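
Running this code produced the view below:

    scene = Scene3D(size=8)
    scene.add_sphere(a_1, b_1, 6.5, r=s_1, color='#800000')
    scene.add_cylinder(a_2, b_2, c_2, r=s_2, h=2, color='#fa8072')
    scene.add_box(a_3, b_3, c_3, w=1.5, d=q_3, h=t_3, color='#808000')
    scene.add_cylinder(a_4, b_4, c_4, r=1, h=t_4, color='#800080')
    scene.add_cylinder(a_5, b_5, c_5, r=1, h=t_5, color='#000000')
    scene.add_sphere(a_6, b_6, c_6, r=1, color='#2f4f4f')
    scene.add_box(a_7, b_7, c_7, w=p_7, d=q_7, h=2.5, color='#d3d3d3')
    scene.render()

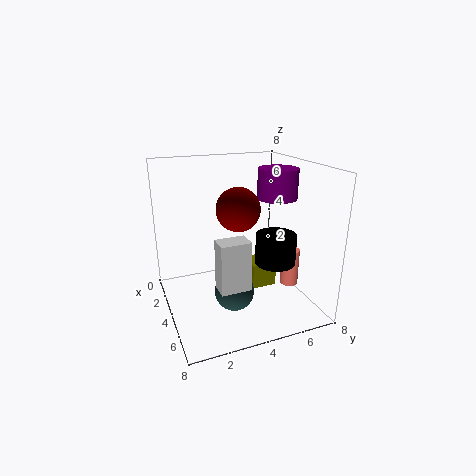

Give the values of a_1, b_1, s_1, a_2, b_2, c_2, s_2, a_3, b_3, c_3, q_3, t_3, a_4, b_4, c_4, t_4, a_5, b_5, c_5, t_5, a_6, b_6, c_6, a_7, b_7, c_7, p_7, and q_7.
a_1 = 6.5
b_1 = 3
s_1 = 1
a_2 = 5.5
b_2 = 6.5
c_2 = 1.5
s_2 = 0.5
a_3 = 2.5
b_3 = 5
c_3 = 0.5
q_3 = 1.5
t_3 = 1.5
a_4 = 5.5
b_4 = 5.5
c_4 = 6.5
t_4 = 1.5
a_5 = 6.5
b_5 = 5
c_5 = 3.5
t_5 = 1.5
a_6 = 6
b_6 = 3
c_6 = 2
a_7 = 6
b_7 = 2
c_7 = 2.5
p_7 = 1
q_7 = 1.5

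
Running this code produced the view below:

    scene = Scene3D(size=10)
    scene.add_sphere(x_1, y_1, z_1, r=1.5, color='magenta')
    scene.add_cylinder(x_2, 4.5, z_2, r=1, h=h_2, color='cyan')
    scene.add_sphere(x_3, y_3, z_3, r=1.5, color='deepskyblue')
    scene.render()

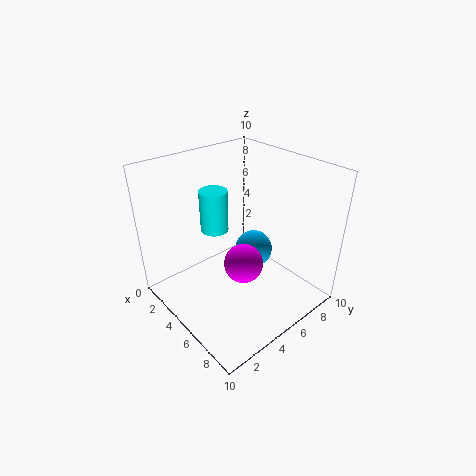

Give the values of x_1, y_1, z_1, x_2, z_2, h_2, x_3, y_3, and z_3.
x_1 = 4.5
y_1 = 6
z_1 = 2
x_2 = 3
z_2 = 5
h_2 = 3
x_3 = 3.5
y_3 = 8
z_3 = 2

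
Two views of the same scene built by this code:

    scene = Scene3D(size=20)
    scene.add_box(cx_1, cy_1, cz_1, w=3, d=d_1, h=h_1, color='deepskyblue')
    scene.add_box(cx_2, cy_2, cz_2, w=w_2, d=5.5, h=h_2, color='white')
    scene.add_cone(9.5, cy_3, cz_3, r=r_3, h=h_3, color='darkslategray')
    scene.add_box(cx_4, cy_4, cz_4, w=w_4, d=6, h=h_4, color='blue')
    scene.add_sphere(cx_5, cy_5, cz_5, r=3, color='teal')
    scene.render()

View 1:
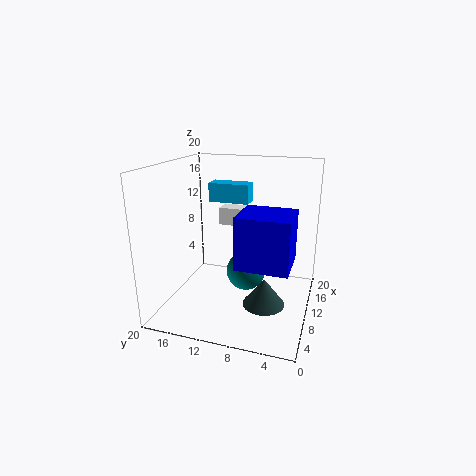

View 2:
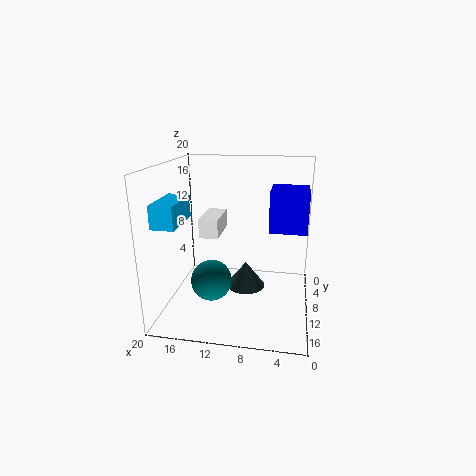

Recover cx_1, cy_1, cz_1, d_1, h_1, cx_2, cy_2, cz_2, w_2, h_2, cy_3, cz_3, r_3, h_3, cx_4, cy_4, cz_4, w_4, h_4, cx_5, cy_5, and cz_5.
cx_1 = 16.5, cy_1 = 10.5, cz_1 = 13, d_1 = 6.5, h_1 = 3, cx_2 = 12, cy_2 = 8, cz_2 = 11, w_2 = 2.5, h_2 = 2.5, cy_3 = 6, cz_3 = 0.5, r_3 = 3, h_3 = 4, cx_4 = 0.5, cy_4 = 1.5, cz_4 = 10, w_4 = 5.5, h_4 = 6, cx_5 = 14, cy_5 = 10, cz_5 = 3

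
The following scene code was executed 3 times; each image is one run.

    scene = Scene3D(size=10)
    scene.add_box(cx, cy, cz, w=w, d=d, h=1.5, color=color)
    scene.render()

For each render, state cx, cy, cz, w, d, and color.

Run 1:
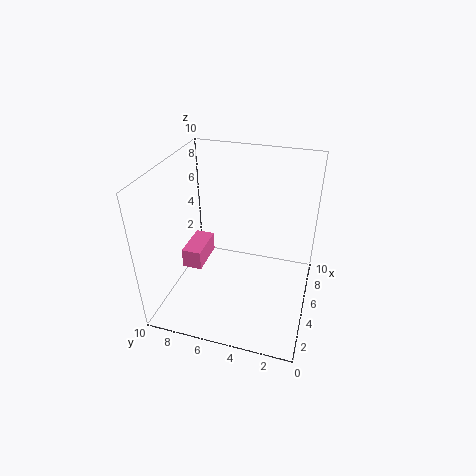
cx = 5; cy = 8; cz = 1.5; w = 3; d = 1.5; color = 'hotpink'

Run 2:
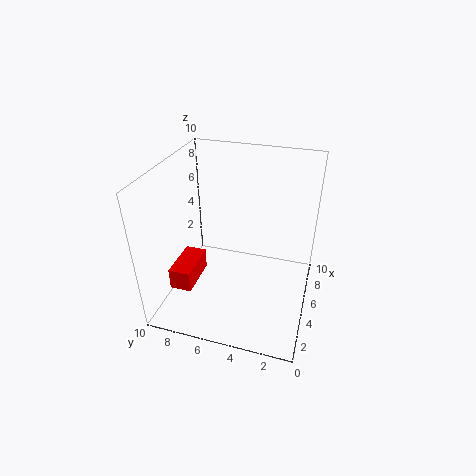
cx = 2; cy = 7.5; cz = 2; w = 3; d = 1.5; color = 'red'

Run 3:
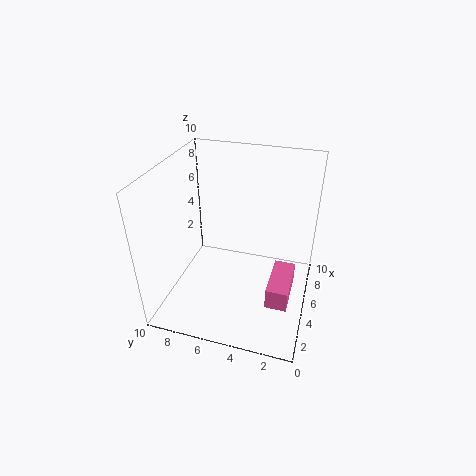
cx = 3; cy = 1; cz = 1; w = 3.5; d = 1.5; color = 'hotpink'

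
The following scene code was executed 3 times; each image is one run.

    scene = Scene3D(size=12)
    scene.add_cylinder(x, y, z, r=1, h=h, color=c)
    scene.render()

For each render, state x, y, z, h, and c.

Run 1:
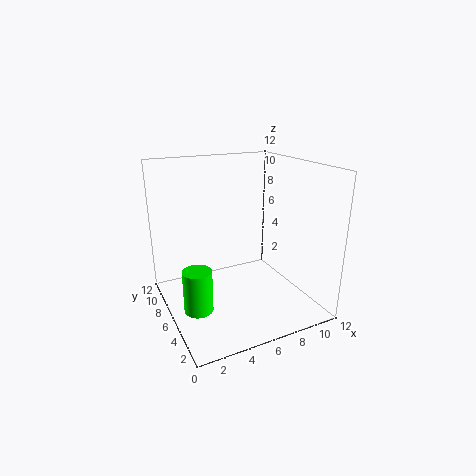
x = 1
y = 2
z = 3
h = 3
c = 'lime'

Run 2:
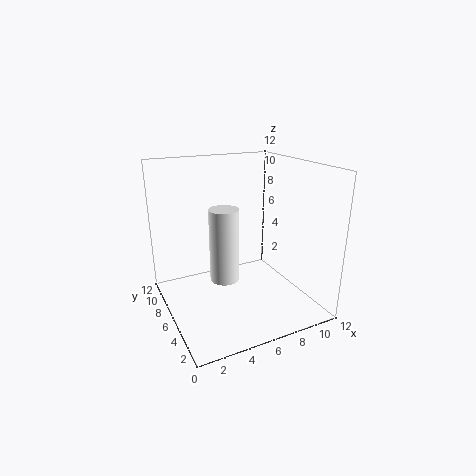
x = 3
y = 2
z = 5
h = 5
c = 'white'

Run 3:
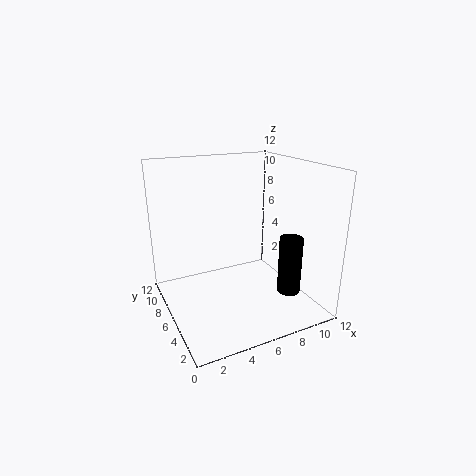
x = 10
y = 4
z = 1
h = 5
c = 'black'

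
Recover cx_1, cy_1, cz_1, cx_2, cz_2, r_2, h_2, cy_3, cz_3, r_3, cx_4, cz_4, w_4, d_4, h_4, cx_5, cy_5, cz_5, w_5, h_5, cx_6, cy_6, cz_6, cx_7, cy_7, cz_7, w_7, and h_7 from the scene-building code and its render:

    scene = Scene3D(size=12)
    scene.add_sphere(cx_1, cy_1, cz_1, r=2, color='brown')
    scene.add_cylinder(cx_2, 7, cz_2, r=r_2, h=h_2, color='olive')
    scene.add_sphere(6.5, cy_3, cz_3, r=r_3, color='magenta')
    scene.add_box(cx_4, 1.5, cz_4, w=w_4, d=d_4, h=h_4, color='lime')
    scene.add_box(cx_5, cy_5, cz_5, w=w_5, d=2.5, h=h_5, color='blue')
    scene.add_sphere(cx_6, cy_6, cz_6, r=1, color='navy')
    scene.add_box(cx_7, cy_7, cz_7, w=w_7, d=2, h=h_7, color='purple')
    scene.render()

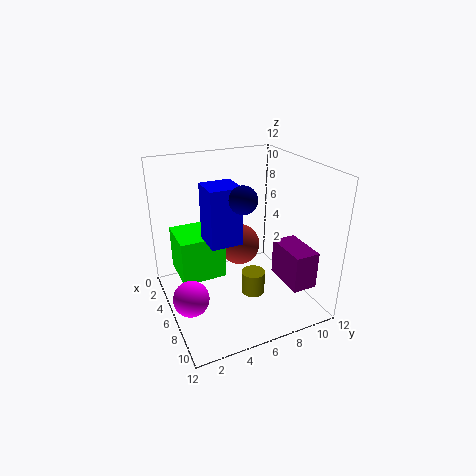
cx_1 = 2, cy_1 = 8, cz_1 = 3, cx_2 = 7, cz_2 = 1, r_2 = 1, h_2 = 2, cy_3 = 1.5, cz_3 = 1.5, r_3 = 1.5, cx_4 = 0.5, cz_4 = 1.5, w_4 = 4, d_4 = 4, h_4 = 4, cx_5 = 5.5, cy_5 = 3, cz_5 = 6.5, w_5 = 2.5, h_5 = 4.5, cx_6 = 9, cy_6 = 5, cz_6 = 10.5, cx_7 = 7.5, cy_7 = 8.5, cz_7 = 3, w_7 = 3.5, h_7 = 3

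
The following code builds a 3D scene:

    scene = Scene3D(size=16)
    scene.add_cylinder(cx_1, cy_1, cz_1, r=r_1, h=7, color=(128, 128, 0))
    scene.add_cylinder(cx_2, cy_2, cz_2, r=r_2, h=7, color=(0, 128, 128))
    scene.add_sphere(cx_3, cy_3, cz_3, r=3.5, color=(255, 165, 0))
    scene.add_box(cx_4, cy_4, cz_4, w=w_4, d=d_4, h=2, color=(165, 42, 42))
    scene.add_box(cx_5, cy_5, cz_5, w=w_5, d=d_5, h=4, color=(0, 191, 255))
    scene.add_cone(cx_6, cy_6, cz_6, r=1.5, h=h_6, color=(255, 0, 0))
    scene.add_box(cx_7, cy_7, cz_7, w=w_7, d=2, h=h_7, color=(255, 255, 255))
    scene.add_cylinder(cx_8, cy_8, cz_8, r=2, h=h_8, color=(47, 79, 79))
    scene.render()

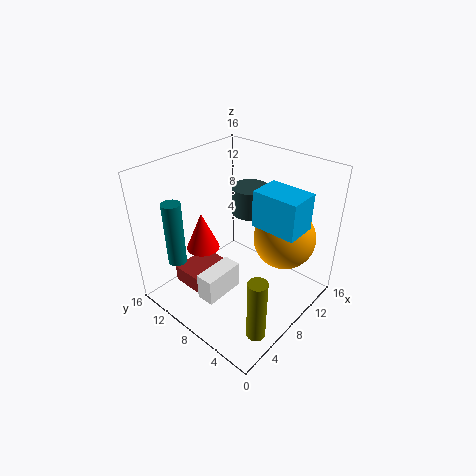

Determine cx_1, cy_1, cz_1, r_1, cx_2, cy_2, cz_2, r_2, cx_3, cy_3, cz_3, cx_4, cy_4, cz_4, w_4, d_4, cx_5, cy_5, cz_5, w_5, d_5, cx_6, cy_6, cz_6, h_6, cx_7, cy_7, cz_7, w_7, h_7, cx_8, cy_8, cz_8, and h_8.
cx_1 = 4
cy_1 = 2
cz_1 = 0.5
r_1 = 1
cx_2 = 2.5
cy_2 = 12
cz_2 = 6
r_2 = 1
cx_3 = 12
cy_3 = 4.5
cz_3 = 7.5
cx_4 = 3.5
cy_4 = 8.5
cz_4 = 1.5
w_4 = 5
d_4 = 5.5
cx_5 = 8.5
cy_5 = 1.5
cz_5 = 10
w_5 = 3.5
d_5 = 5
cx_6 = 2
cy_6 = 7
cz_6 = 10.5
h_6 = 3.5
cx_7 = 2.5
cy_7 = 7
cz_7 = 2.5
w_7 = 4.5
h_7 = 3
cx_8 = 10
cy_8 = 8
cz_8 = 10.5
h_8 = 3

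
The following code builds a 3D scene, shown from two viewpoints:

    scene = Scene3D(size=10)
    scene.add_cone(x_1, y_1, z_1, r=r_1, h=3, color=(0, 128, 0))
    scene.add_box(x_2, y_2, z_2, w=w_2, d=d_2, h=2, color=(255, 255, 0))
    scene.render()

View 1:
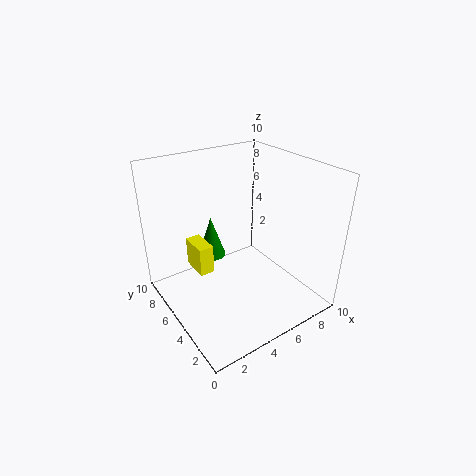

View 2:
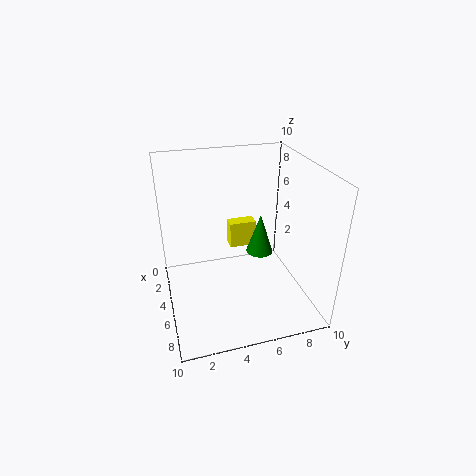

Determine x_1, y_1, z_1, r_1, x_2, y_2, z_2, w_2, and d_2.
x_1 = 4, y_1 = 7, z_1 = 3, r_1 = 1, x_2 = 2, y_2 = 5, z_2 = 3, w_2 = 1, d_2 = 2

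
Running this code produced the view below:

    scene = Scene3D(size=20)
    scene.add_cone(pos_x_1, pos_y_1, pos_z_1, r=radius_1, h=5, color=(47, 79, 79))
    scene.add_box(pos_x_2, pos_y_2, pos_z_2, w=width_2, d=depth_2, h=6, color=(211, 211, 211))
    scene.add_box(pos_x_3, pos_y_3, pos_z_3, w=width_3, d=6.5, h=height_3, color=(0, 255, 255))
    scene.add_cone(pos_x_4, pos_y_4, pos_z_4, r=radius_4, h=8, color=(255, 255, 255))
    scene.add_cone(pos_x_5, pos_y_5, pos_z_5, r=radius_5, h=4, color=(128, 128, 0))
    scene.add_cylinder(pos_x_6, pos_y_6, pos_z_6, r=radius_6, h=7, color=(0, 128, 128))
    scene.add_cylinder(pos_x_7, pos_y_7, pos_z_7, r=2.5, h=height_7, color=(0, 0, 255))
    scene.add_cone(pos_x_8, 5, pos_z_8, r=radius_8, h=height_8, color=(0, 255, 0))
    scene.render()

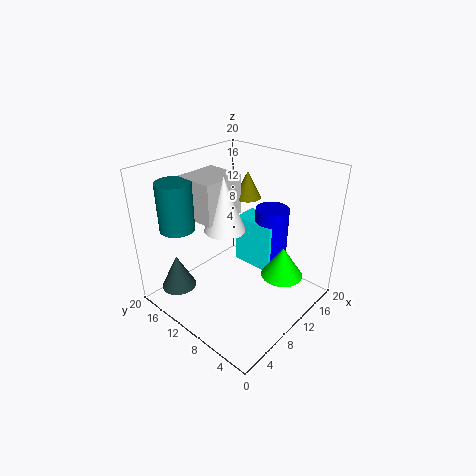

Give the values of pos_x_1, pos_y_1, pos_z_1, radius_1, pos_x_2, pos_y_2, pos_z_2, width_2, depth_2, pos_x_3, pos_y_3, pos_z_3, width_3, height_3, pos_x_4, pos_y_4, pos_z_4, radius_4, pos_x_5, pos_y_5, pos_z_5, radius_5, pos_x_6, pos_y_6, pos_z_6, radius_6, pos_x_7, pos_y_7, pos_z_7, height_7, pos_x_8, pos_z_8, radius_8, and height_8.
pos_x_1 = 4
pos_y_1 = 16.5
pos_z_1 = 2
radius_1 = 2.5
pos_x_2 = 7.5
pos_y_2 = 13
pos_z_2 = 11.5
width_2 = 6.5
depth_2 = 6
pos_x_3 = 14
pos_y_3 = 7.5
pos_z_3 = 3
width_3 = 4
height_3 = 7.5
pos_x_4 = 10.5
pos_y_4 = 13
pos_z_4 = 10
radius_4 = 3
pos_x_5 = 15.5
pos_y_5 = 13
pos_z_5 = 13.5
radius_5 = 2
pos_x_6 = 5.5
pos_y_6 = 17.5
pos_z_6 = 10.5
radius_6 = 2.5
pos_x_7 = 16.5
pos_y_7 = 9
pos_z_7 = 3
height_7 = 9.5
pos_x_8 = 14
pos_z_8 = 4
radius_8 = 3
height_8 = 4.5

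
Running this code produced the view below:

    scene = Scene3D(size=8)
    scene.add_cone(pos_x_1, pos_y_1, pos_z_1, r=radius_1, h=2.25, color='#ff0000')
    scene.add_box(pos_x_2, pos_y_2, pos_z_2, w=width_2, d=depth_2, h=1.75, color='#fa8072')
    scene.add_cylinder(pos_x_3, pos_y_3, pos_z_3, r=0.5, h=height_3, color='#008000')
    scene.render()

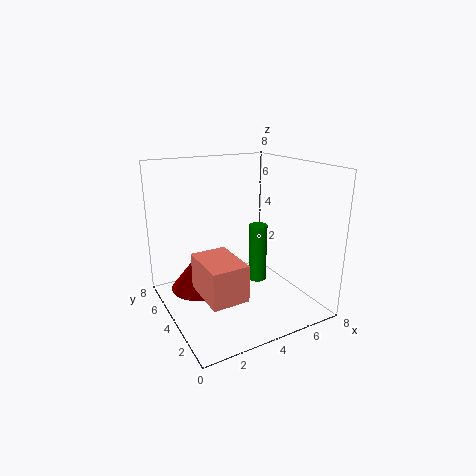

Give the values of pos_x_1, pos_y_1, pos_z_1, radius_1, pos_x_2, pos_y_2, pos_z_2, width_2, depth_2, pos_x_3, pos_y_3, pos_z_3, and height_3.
pos_x_1 = 2.5
pos_y_1 = 6.25
pos_z_1 = 0.25
radius_1 = 1.75
pos_x_2 = 0.75
pos_y_2 = 0.25
pos_z_2 = 2.5
width_2 = 1.75
depth_2 = 2.5
pos_x_3 = 5
pos_y_3 = 3.5
pos_z_3 = 1.5
height_3 = 3.25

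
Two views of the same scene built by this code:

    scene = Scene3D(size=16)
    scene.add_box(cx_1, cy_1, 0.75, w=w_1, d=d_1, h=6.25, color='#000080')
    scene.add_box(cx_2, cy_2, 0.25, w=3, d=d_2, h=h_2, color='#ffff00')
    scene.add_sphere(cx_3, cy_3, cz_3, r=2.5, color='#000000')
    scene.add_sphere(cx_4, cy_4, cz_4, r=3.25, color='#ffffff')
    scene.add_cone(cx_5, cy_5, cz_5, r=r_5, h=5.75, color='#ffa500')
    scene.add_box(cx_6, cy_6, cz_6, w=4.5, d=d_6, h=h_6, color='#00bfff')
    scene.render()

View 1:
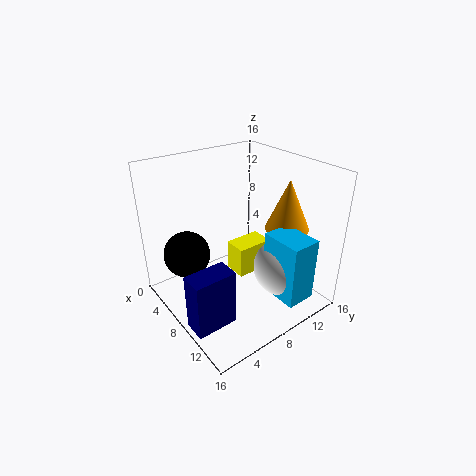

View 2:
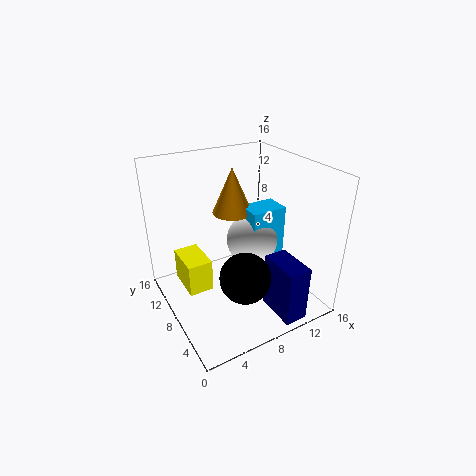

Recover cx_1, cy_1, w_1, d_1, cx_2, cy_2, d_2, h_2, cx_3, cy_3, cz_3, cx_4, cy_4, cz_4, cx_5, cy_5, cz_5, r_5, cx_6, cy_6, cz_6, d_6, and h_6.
cx_1 = 9.5; cy_1 = 0.25; w_1 = 2.5; d_1 = 4.5; cx_2 = 2.75; cy_2 = 10.25; d_2 = 4.75; h_2 = 4; cx_3 = 5.75; cy_3 = 2.75; cz_3 = 6.75; cx_4 = 12; cy_4 = 11.25; cz_4 = 5; cx_5 = 10.25; cy_5 = 13.25; cz_5 = 8.5; r_5 = 2.5; cx_6 = 11; cy_6 = 9.25; cz_6 = 2.5; d_6 = 3.25; h_6 = 7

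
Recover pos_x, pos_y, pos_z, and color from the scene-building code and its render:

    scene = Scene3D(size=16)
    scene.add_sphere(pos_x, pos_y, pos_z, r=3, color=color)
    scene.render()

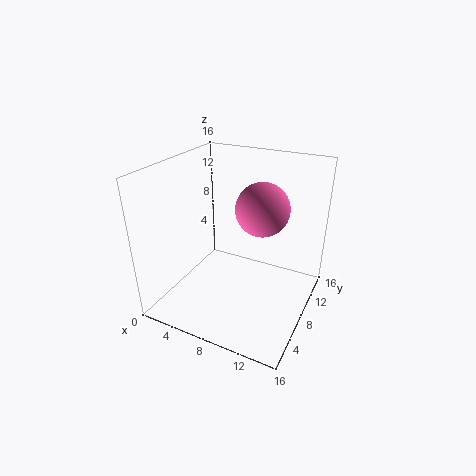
pos_x = 10, pos_y = 10, pos_z = 11, color = 'hotpink'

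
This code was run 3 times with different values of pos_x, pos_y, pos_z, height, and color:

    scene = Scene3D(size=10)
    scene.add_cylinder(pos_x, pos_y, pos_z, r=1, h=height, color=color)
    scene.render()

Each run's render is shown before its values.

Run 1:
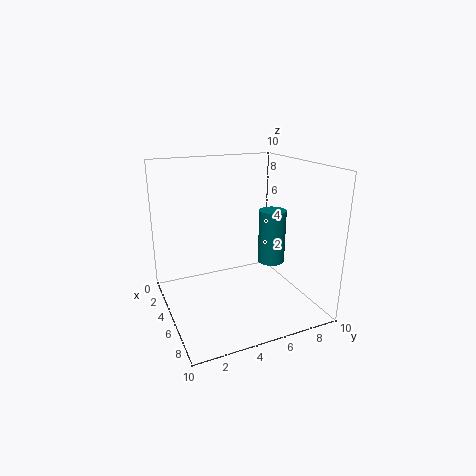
pos_x = 4.5; pos_y = 8; pos_z = 2.5; height = 4; color = 'teal'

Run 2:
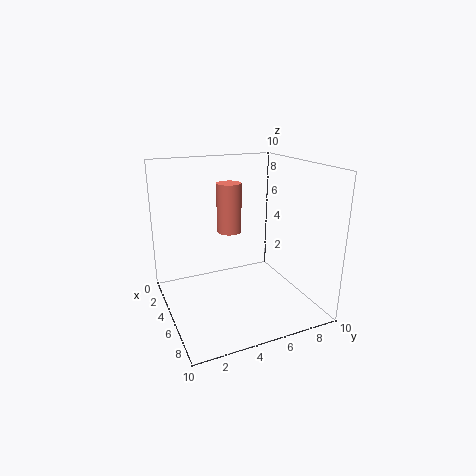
pos_x = 1; pos_y = 6; pos_z = 4; height = 4; color = 'salmon'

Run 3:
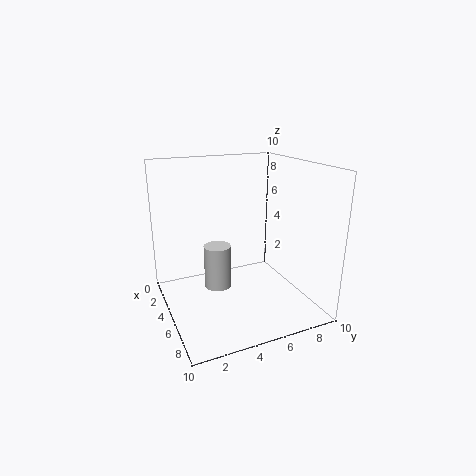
pos_x = 3.5; pos_y = 4; pos_z = 0.75; height = 3.25; color = 'lightgray'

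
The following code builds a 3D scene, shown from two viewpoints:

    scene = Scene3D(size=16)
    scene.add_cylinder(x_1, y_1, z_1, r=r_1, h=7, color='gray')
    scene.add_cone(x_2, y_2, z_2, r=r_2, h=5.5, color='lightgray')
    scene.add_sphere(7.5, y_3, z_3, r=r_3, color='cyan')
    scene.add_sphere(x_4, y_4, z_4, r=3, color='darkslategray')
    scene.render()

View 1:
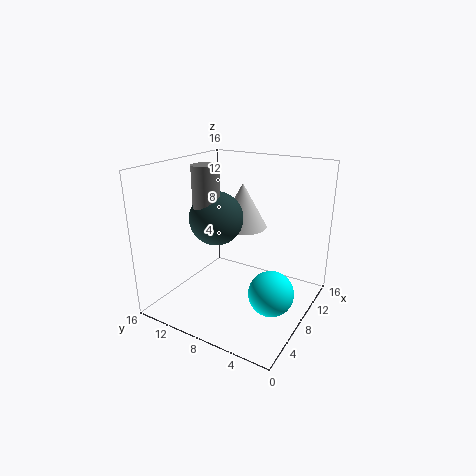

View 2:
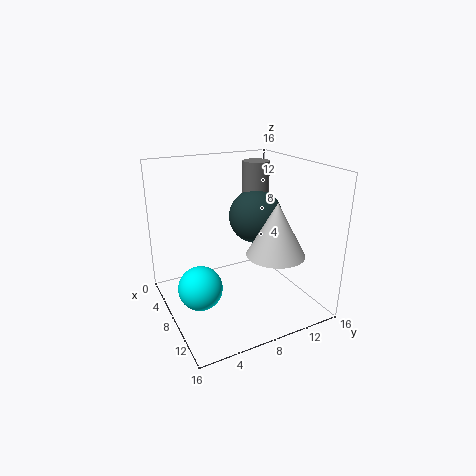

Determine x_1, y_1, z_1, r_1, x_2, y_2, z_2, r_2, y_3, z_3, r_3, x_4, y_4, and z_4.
x_1 = 6.5
y_1 = 11
z_1 = 9
r_1 = 1.5
x_2 = 12.5
y_2 = 10
z_2 = 7.5
r_2 = 3
y_3 = 3.5
z_3 = 2.5
r_3 = 2.5
x_4 = 7.5
y_4 = 10.5
z_4 = 10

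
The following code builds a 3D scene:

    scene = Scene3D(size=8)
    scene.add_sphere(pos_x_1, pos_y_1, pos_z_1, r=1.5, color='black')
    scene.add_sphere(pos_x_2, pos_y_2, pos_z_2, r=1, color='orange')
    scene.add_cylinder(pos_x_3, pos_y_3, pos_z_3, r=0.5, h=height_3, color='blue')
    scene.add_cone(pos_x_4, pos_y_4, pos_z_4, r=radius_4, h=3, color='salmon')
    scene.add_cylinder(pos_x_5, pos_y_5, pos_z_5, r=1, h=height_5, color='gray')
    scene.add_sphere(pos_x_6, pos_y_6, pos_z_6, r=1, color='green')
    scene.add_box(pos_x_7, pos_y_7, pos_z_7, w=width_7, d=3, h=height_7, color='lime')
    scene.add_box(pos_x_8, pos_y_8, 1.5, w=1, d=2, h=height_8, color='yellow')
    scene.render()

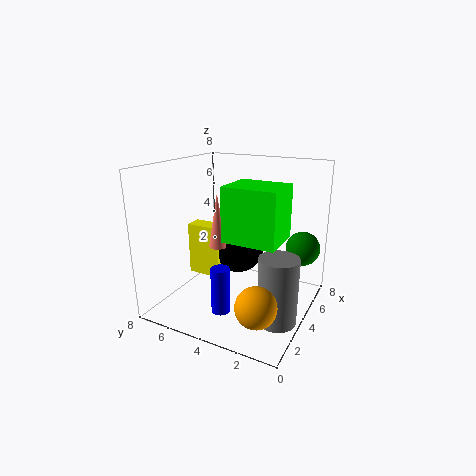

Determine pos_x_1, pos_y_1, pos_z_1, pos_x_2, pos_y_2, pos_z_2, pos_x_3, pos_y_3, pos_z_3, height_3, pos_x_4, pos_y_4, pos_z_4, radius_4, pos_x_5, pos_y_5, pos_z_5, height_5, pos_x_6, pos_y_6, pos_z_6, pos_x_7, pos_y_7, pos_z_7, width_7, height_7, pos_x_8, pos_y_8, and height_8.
pos_x_1 = 5
pos_y_1 = 4.5
pos_z_1 = 3
pos_x_2 = 1
pos_y_2 = 1.5
pos_z_2 = 2
pos_x_3 = 2
pos_y_3 = 4
pos_z_3 = 0.5
height_3 = 2.5
pos_x_4 = 3.5
pos_y_4 = 5
pos_z_4 = 3.5
radius_4 = 0.5
pos_x_5 = 2.5
pos_y_5 = 1
pos_z_5 = 0.5
height_5 = 3.5
pos_x_6 = 6.5
pos_y_6 = 1
pos_z_6 = 3
pos_x_7 = 3
pos_y_7 = 1.5
pos_z_7 = 4
width_7 = 2.5
height_7 = 3
pos_x_8 = 3.5
pos_y_8 = 5
height_8 = 3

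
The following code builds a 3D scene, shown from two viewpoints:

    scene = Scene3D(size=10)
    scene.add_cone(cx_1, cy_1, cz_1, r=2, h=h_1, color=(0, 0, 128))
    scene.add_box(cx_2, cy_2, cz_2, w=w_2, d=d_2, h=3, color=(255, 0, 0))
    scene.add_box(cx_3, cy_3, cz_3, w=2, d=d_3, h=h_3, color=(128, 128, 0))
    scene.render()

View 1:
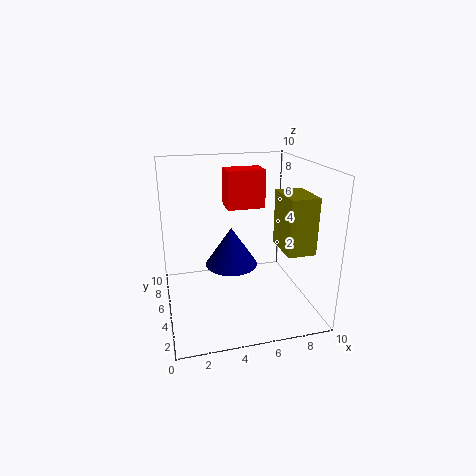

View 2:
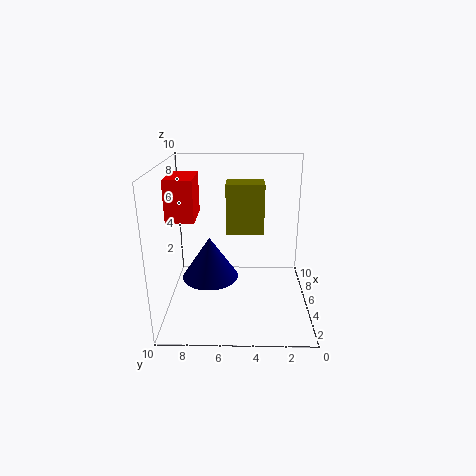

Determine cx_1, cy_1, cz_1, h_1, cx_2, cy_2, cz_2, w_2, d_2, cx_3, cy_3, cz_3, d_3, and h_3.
cx_1 = 5
cy_1 = 7
cz_1 = 2
h_1 = 3
cx_2 = 5
cy_2 = 8
cz_2 = 6
w_2 = 3
d_2 = 2
cx_3 = 8
cy_3 = 3
cz_3 = 4
d_3 = 3
h_3 = 4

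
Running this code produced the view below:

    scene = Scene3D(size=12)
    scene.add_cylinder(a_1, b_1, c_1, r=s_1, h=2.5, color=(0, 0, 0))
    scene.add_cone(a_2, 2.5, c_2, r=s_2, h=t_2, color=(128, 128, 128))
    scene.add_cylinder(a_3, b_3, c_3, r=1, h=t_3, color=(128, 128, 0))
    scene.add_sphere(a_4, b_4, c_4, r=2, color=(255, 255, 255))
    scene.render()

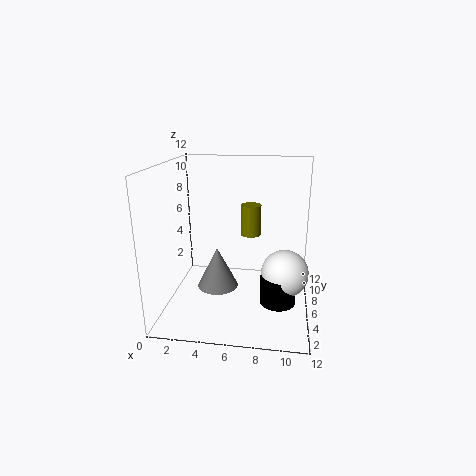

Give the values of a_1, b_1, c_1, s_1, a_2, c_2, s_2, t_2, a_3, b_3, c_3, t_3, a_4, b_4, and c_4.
a_1 = 9.5, b_1 = 5.5, c_1 = 0.5, s_1 = 1.5, a_2 = 5, c_2 = 3.5, s_2 = 1.5, t_2 = 3, a_3 = 6.5, b_3 = 11, c_3 = 4.5, t_3 = 3, a_4 = 10, b_4 = 6, c_4 = 3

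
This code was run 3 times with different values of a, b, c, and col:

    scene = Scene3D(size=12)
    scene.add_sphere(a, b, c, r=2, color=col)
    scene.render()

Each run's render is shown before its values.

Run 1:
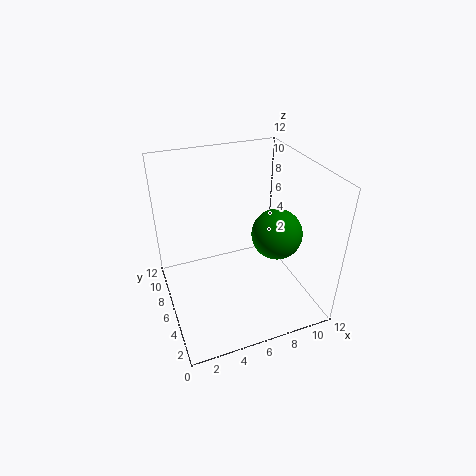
a = 8.5
b = 4
c = 7
col = 'green'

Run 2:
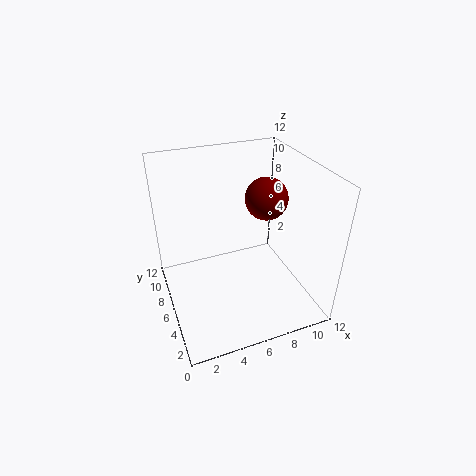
a = 10
b = 9
c = 7.5
col = 'maroon'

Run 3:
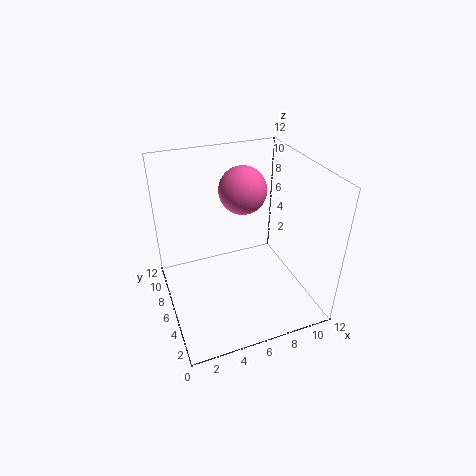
a = 7
b = 7.5
c = 9.5
col = 'hotpink'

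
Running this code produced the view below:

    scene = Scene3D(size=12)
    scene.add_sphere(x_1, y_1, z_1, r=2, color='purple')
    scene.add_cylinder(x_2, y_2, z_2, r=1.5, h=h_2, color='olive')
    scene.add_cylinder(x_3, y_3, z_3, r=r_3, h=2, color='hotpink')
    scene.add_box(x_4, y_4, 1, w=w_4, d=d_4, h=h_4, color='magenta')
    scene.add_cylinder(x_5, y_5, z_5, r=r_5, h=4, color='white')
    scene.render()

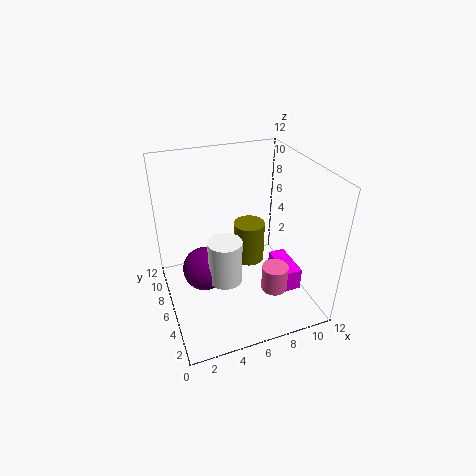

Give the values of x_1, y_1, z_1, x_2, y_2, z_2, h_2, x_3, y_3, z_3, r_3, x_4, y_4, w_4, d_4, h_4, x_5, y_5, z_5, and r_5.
x_1 = 3.5; y_1 = 8; z_1 = 2; x_2 = 8.5; y_2 = 9.5; z_2 = 1; h_2 = 4; x_3 = 7.5; y_3 = 2; z_3 = 3.5; r_3 = 1; x_4 = 9.5; y_4 = 3.5; w_4 = 1.5; d_4 = 3.5; h_4 = 2; x_5 = 5; y_5 = 6.5; z_5 = 1.5; r_5 = 1.5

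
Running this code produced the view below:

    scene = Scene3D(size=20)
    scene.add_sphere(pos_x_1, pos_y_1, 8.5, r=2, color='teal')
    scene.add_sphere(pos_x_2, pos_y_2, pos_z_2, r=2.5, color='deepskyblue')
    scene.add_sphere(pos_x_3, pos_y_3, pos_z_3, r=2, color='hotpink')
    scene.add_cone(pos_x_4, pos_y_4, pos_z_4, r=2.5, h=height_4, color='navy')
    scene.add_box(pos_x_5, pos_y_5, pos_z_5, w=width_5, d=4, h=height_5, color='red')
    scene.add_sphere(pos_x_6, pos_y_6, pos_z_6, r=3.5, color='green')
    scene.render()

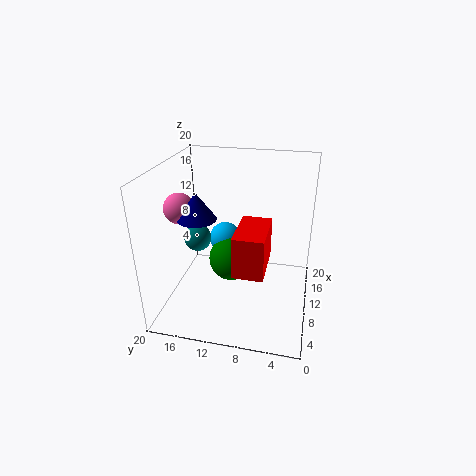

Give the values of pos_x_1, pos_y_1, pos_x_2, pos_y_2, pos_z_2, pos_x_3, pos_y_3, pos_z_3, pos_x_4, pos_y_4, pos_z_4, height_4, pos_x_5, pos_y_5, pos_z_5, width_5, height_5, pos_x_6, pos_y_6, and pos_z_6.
pos_x_1 = 11.5, pos_y_1 = 16.5, pos_x_2 = 16, pos_y_2 = 13.5, pos_z_2 = 6.5, pos_x_3 = 7, pos_y_3 = 17, pos_z_3 = 15, pos_x_4 = 6.5, pos_y_4 = 14.5, pos_z_4 = 14, height_4 = 3.5, pos_x_5 = 4, pos_y_5 = 5.5, pos_z_5 = 7.5, width_5 = 7, height_5 = 5.5, pos_x_6 = 14, pos_y_6 = 12, pos_z_6 = 4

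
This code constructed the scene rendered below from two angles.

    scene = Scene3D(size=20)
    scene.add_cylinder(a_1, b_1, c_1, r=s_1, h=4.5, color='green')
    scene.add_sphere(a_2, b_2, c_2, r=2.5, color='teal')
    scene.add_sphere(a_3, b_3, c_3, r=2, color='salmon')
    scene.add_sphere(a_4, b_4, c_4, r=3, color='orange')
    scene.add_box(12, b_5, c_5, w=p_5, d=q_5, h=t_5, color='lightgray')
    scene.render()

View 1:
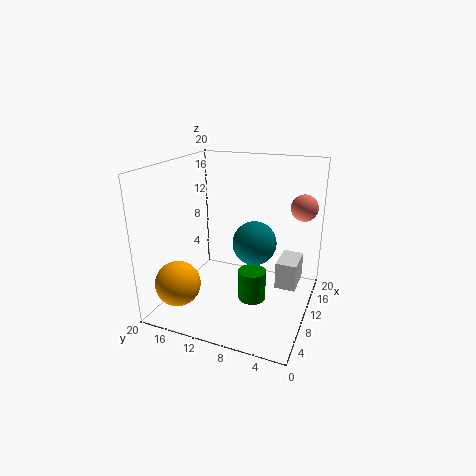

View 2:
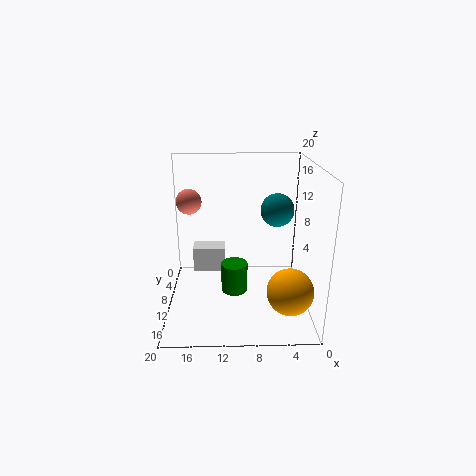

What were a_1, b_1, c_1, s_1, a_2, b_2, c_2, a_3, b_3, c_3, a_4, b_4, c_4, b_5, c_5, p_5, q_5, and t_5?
a_1 = 10.5
b_1 = 8
c_1 = 0.5
s_1 = 2
a_2 = 4
b_2 = 5.5
c_2 = 12.5
a_3 = 17.5
b_3 = 2.5
c_3 = 13
a_4 = 3.5
b_4 = 16
c_4 = 5
b_5 = 2
c_5 = 2
p_5 = 5
q_5 = 3
t_5 = 4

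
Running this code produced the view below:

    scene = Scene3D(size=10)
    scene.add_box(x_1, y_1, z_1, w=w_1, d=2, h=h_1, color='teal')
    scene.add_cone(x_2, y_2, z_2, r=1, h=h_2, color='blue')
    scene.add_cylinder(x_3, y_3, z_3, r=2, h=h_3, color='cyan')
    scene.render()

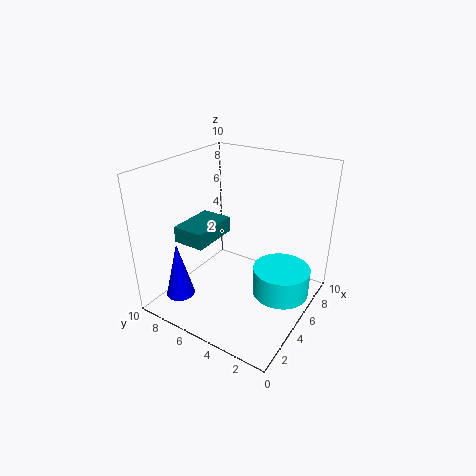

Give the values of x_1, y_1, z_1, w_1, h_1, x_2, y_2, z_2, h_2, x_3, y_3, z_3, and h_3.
x_1 = 1
y_1 = 5
z_1 = 6
w_1 = 3
h_1 = 1
x_2 = 2
y_2 = 8
z_2 = 1
h_2 = 4
x_3 = 6
y_3 = 2
z_3 = 1
h_3 = 2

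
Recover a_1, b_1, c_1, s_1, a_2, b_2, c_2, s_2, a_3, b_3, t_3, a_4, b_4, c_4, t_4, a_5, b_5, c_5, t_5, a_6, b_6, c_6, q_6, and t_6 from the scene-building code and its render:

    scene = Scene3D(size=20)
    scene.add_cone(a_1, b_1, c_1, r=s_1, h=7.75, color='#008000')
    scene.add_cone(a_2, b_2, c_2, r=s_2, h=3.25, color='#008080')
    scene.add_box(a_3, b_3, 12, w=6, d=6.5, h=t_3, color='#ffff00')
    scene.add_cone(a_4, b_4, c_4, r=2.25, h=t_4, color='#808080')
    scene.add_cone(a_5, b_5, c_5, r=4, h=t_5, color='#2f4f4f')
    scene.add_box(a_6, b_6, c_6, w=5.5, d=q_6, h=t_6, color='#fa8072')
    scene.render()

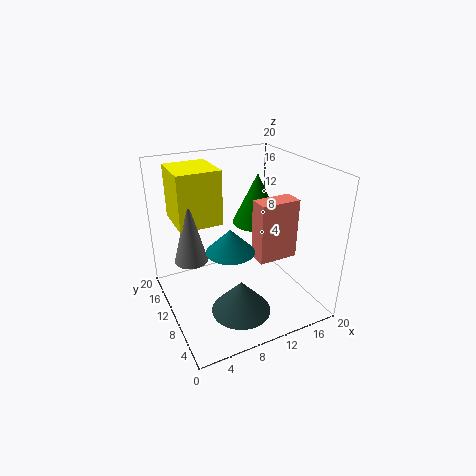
a_1 = 15.5
b_1 = 14.5
c_1 = 9.5
s_1 = 3.75
a_2 = 8
b_2 = 8.25
c_2 = 9.25
s_2 = 3.25
a_3 = 2.25
b_3 = 11
t_3 = 7.5
a_4 = 3.5
b_4 = 11.25
c_4 = 7.5
t_4 = 8.75
a_5 = 8.25
b_5 = 5.5
c_5 = 1.5
t_5 = 4.5
a_6 = 11.5
b_6 = 6
c_6 = 7.5
q_6 = 2.75
t_6 = 8.25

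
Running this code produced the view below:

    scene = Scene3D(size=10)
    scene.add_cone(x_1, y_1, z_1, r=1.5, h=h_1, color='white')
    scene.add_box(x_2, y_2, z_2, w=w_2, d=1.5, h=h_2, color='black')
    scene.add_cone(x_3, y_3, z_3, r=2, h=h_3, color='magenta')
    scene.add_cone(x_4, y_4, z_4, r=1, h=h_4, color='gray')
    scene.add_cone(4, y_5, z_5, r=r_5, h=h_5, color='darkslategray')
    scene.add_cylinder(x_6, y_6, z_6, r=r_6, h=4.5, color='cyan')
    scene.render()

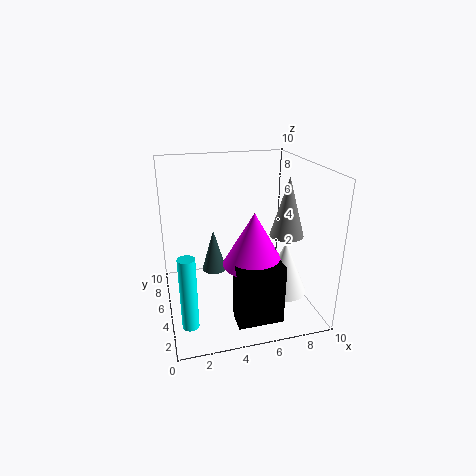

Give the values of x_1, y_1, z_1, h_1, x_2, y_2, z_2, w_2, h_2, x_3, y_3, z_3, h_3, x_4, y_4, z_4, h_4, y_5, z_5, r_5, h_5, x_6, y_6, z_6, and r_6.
x_1 = 7.5, y_1 = 2.5, z_1 = 2, h_1 = 3.5, x_2 = 4, y_2 = 1, z_2 = 0.5, w_2 = 3, h_2 = 4, x_3 = 5.5, y_3 = 3, z_3 = 4, h_3 = 3.5, x_4 = 7, y_4 = 1.5, z_4 = 6.5, h_4 = 3.5, y_5 = 9, z_5 = 0.5, r_5 = 1, h_5 = 3.5, x_6 = 1, y_6 = 1, z_6 = 1.5, r_6 = 0.5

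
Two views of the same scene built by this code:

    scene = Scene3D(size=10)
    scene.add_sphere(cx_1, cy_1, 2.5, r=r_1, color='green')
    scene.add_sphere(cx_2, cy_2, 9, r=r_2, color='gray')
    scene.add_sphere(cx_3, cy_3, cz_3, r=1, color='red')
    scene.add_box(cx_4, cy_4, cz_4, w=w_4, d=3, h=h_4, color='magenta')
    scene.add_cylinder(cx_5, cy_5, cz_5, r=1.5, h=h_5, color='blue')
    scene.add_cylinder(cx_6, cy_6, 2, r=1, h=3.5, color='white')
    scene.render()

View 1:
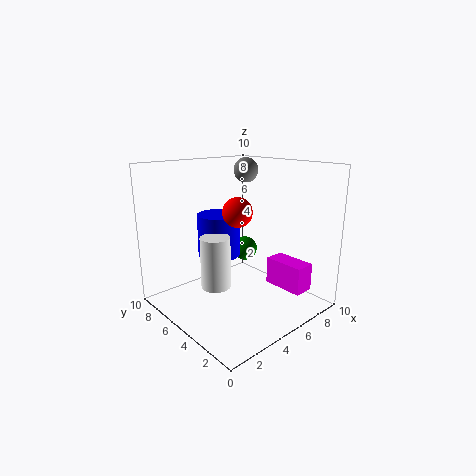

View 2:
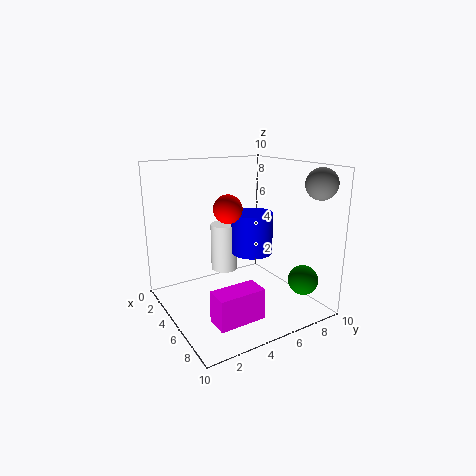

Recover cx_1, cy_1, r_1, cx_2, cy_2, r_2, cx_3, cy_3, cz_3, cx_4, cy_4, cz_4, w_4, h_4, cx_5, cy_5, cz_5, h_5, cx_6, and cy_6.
cx_1 = 8.5; cy_1 = 8; r_1 = 1; cx_2 = 9; cy_2 = 8.5; r_2 = 1; cx_3 = 4.5; cy_3 = 4.5; cz_3 = 7; cx_4 = 7.5; cy_4 = 1.5; cz_4 = 1; w_4 = 1.5; h_4 = 2; cx_5 = 4.5; cy_5 = 6.5; cz_5 = 3.5; h_5 = 3; cx_6 = 3; cy_6 = 5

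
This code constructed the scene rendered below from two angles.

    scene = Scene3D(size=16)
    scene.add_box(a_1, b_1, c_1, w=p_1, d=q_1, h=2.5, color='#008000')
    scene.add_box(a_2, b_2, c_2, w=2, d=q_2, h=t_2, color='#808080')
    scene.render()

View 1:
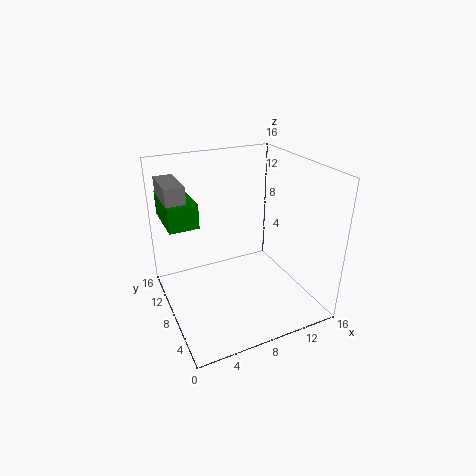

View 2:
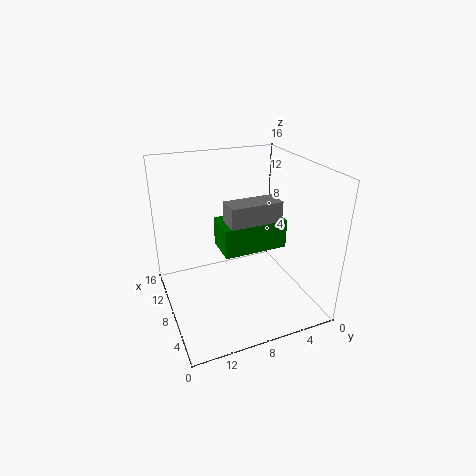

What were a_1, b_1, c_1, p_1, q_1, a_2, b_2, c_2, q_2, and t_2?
a_1 = 0.25; b_1 = 6.75; c_1 = 10.75; p_1 = 3; q_1 = 5.5; a_2 = 0.25; b_2 = 7.25; c_2 = 11.75; q_2 = 4.5; t_2 = 3.25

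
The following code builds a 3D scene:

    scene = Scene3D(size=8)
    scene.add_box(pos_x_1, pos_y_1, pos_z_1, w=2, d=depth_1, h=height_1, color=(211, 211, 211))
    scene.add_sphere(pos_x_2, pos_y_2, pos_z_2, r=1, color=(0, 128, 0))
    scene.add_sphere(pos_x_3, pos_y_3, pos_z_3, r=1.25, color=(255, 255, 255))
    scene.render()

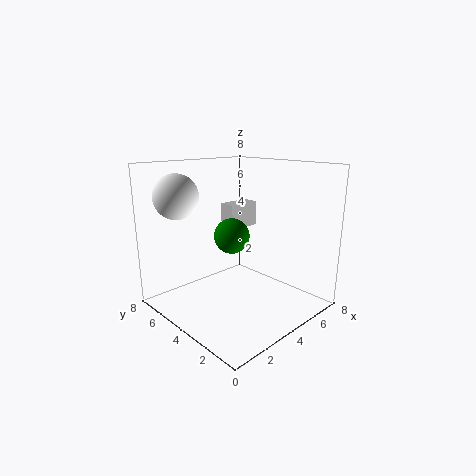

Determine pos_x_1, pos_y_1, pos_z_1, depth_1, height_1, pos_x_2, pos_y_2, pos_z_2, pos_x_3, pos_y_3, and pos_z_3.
pos_x_1 = 4.75, pos_y_1 = 5.25, pos_z_1 = 4, depth_1 = 1, height_1 = 1.5, pos_x_2 = 4, pos_y_2 = 4.5, pos_z_2 = 4, pos_x_3 = 1.75, pos_y_3 = 6.5, pos_z_3 = 6.25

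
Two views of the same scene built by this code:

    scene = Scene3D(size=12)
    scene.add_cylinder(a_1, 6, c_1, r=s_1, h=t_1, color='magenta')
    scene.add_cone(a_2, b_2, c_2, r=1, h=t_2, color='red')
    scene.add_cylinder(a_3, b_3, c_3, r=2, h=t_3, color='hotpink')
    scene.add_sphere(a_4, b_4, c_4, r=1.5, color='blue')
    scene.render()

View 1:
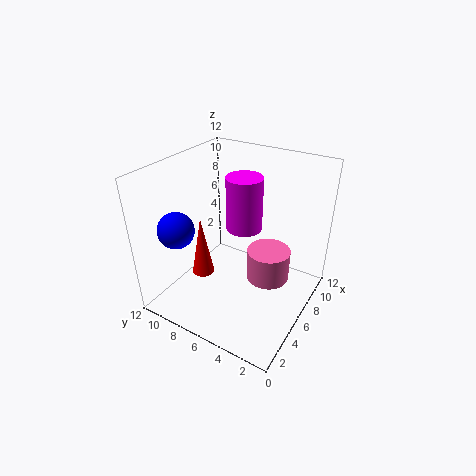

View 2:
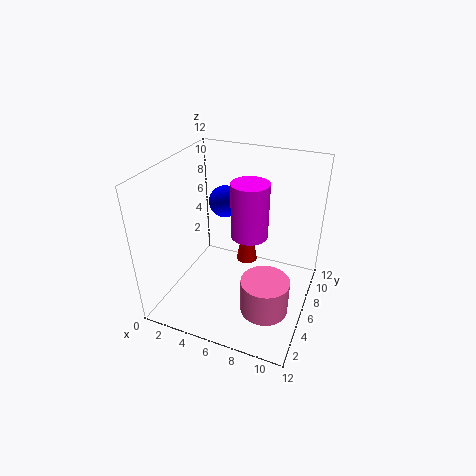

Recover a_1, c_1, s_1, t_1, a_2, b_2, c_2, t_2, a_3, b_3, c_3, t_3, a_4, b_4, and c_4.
a_1 = 7, c_1 = 6.5, s_1 = 1.5, t_1 = 4.5, a_2 = 5.5, b_2 = 9.5, c_2 = 1.5, t_2 = 5.5, a_3 = 9, b_3 = 4.5, c_3 = 0.5, t_3 = 3, a_4 = 3, b_4 = 10, c_4 = 7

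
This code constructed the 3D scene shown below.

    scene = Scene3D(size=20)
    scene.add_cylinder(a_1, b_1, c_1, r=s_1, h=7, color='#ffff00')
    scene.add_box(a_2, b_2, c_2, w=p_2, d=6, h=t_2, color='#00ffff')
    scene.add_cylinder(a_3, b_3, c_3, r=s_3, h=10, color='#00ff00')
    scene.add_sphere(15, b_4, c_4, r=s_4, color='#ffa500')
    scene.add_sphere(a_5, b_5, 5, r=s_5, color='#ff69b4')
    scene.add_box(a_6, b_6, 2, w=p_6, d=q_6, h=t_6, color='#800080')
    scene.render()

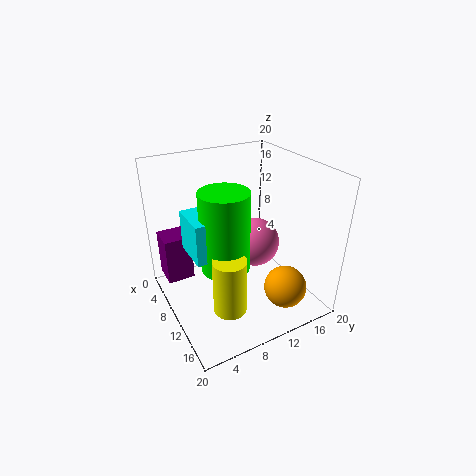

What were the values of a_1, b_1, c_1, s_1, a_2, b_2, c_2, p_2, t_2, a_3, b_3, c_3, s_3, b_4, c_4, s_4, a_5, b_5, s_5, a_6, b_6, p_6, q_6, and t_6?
a_1 = 17, b_1 = 5, c_1 = 5, s_1 = 2, a_2 = 10, b_2 = 2, c_2 = 11, p_2 = 5, t_2 = 5, a_3 = 14, b_3 = 6, c_3 = 9, s_3 = 3, b_4 = 15, c_4 = 3, s_4 = 3, a_5 = 5, b_5 = 16, s_5 = 4, a_6 = 1, b_6 = 1, p_6 = 4, q_6 = 4, t_6 = 7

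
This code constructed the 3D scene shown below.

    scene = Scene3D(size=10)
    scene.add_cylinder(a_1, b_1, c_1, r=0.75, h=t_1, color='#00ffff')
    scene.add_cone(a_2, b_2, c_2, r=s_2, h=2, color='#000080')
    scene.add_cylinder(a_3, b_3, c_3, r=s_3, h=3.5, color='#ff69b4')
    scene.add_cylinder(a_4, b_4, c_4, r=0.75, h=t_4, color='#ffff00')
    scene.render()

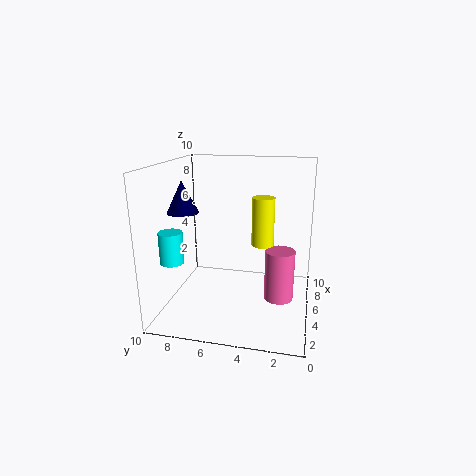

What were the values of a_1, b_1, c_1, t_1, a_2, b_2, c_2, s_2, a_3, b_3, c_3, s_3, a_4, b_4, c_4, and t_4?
a_1 = 1.75
b_1 = 8.5
c_1 = 4.25
t_1 = 2
a_2 = 2.75
b_2 = 8
c_2 = 7.25
s_2 = 1
a_3 = 4.5
b_3 = 2
c_3 = 1
s_3 = 1
a_4 = 4.75
b_4 = 3.25
c_4 = 4.75
t_4 = 3.25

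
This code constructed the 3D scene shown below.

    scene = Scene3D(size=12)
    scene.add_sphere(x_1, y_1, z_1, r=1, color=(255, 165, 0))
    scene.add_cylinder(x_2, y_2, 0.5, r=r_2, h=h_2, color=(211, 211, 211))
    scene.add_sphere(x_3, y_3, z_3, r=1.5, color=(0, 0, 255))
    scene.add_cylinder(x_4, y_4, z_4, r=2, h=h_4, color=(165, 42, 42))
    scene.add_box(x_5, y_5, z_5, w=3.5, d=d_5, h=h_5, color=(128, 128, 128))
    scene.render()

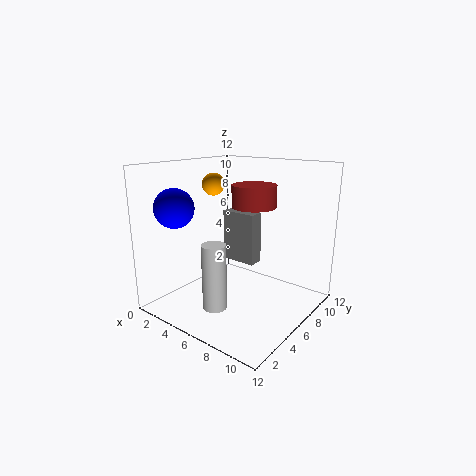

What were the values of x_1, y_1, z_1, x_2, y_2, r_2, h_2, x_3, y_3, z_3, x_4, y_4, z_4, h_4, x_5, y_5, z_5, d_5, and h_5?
x_1 = 2.5; y_1 = 7; z_1 = 10; x_2 = 5.5; y_2 = 3.5; r_2 = 1; h_2 = 5.5; x_3 = 3.5; y_3 = 1.5; z_3 = 9; x_4 = 5.5; y_4 = 9; z_4 = 8; h_4 = 2; x_5 = 1.5; y_5 = 9.5; z_5 = 2; d_5 = 1.5; h_5 = 5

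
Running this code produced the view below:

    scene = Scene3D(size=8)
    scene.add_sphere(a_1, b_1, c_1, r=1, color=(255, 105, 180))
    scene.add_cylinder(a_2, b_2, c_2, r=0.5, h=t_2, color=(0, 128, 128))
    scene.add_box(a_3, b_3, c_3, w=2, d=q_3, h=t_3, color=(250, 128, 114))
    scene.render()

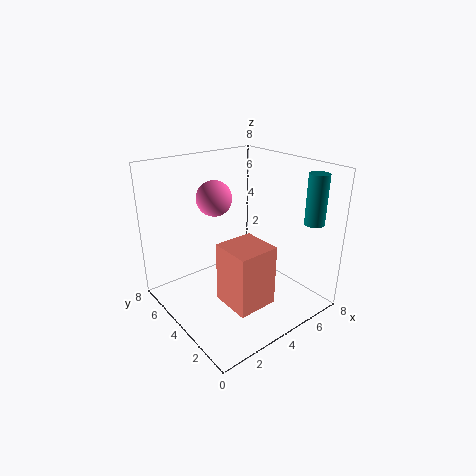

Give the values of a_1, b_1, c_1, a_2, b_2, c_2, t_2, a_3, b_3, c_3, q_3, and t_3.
a_1 = 3.5
b_1 = 5.5
c_1 = 6
a_2 = 6
b_2 = 0.5
c_2 = 5.5
t_2 = 2.5
a_3 = 1.5
b_3 = 0.5
c_3 = 2
q_3 = 2
t_3 = 3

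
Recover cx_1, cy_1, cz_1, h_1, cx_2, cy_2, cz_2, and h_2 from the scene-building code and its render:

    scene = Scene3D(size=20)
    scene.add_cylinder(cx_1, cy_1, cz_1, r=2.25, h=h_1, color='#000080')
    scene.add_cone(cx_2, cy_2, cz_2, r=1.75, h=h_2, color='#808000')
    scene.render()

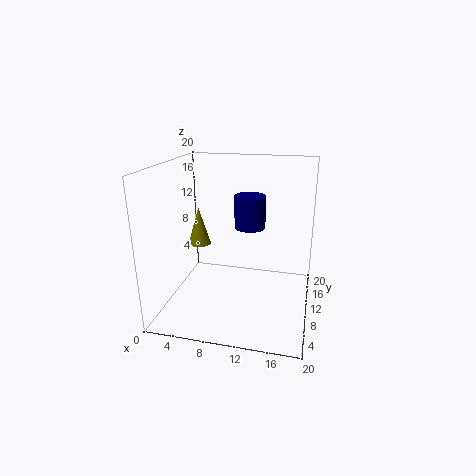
cx_1 = 11; cy_1 = 13.25; cz_1 = 10.5; h_1 = 4.75; cx_2 = 2.5; cy_2 = 14.75; cz_2 = 6.5; h_2 = 6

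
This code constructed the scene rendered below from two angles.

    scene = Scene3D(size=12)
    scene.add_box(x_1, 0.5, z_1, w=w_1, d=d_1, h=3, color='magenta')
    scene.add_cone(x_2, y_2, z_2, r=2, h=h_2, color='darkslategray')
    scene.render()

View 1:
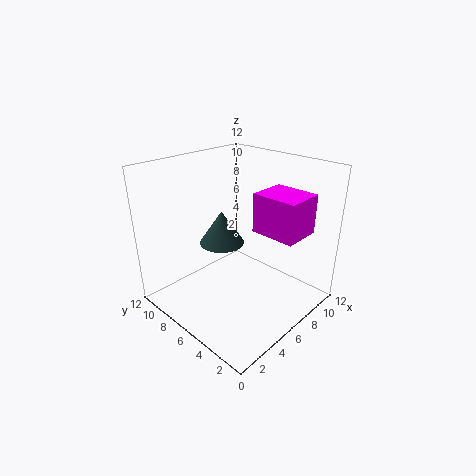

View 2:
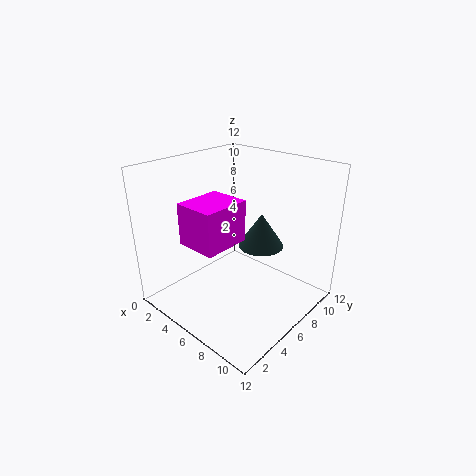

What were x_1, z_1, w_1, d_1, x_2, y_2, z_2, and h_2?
x_1 = 5.5, z_1 = 7.5, w_1 = 3, d_1 = 3.5, x_2 = 6.5, y_2 = 8.5, z_2 = 4.5, h_2 = 3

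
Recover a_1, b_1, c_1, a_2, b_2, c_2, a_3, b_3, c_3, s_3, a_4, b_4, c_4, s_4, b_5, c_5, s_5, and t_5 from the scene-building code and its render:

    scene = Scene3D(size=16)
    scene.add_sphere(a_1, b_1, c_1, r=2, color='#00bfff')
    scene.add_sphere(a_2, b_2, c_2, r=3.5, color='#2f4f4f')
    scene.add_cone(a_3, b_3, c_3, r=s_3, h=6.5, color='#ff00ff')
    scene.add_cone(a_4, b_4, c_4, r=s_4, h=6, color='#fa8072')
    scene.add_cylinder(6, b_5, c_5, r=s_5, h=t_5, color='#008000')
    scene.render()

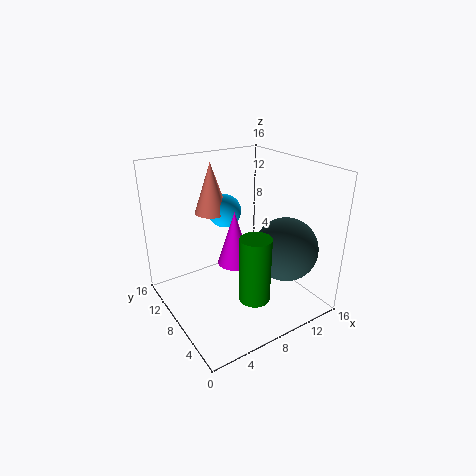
a_1 = 9, b_1 = 12.5, c_1 = 9.5, a_2 = 12, b_2 = 4.5, c_2 = 7, a_3 = 8.5, b_3 = 9.5, c_3 = 4, s_3 = 2, a_4 = 7.5, b_4 = 13, c_4 = 9.5, s_4 = 2, b_5 = 2, c_5 = 4.5, s_5 = 1.5, t_5 = 6.5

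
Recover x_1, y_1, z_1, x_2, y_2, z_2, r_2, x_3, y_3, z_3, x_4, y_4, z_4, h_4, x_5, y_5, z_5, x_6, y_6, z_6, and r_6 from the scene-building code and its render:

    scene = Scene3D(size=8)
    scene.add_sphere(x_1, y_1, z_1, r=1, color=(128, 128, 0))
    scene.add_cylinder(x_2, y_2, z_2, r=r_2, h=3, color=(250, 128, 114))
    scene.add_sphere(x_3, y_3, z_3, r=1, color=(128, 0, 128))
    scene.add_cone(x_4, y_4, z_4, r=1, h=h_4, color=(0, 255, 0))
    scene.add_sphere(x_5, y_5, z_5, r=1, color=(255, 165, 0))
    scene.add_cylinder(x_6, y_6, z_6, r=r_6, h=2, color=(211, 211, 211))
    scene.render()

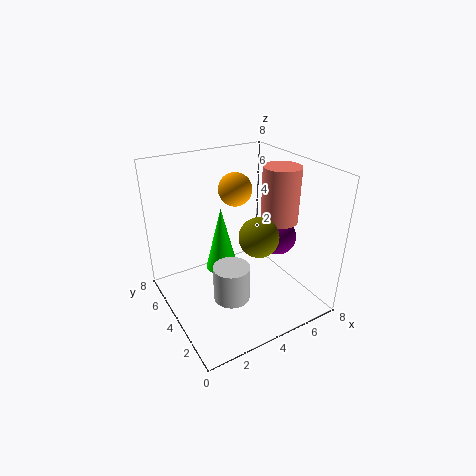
x_1 = 4; y_1 = 2; z_1 = 5; x_2 = 6; y_2 = 3; z_2 = 5; r_2 = 1; x_3 = 6; y_3 = 3; z_3 = 4; x_4 = 4; y_4 = 6; z_4 = 1; h_4 = 4; x_5 = 5; y_5 = 6; z_5 = 6; x_6 = 3; y_6 = 3; z_6 = 1; r_6 = 1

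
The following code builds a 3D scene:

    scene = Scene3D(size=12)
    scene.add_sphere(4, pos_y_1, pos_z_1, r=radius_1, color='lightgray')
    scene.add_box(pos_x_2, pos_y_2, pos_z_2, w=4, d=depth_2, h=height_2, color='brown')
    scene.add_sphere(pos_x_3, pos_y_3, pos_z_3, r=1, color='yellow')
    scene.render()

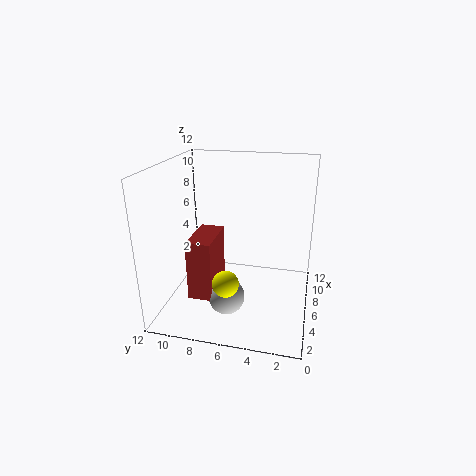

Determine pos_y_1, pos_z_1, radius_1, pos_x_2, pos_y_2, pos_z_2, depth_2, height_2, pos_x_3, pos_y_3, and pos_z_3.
pos_y_1 = 6.5, pos_z_1 = 1.5, radius_1 = 1.5, pos_x_2 = 3, pos_y_2 = 7.5, pos_z_2 = 1.5, depth_2 = 2, height_2 = 5, pos_x_3 = 2, pos_y_3 = 6, pos_z_3 = 4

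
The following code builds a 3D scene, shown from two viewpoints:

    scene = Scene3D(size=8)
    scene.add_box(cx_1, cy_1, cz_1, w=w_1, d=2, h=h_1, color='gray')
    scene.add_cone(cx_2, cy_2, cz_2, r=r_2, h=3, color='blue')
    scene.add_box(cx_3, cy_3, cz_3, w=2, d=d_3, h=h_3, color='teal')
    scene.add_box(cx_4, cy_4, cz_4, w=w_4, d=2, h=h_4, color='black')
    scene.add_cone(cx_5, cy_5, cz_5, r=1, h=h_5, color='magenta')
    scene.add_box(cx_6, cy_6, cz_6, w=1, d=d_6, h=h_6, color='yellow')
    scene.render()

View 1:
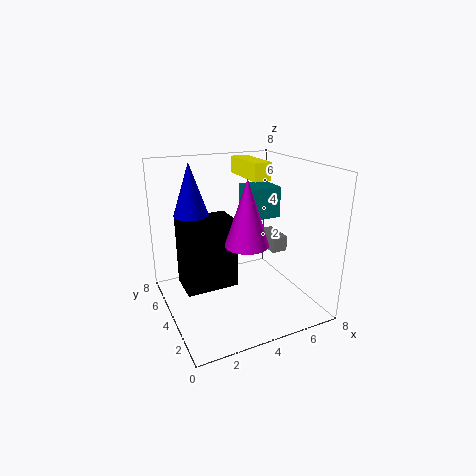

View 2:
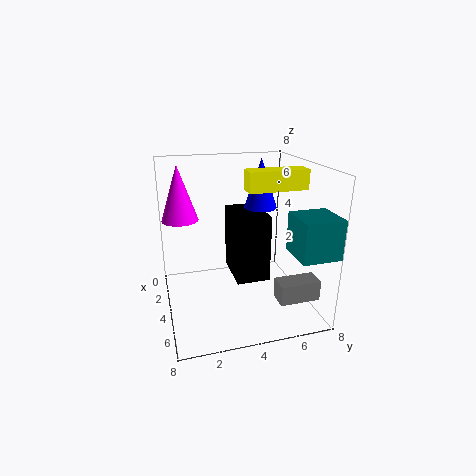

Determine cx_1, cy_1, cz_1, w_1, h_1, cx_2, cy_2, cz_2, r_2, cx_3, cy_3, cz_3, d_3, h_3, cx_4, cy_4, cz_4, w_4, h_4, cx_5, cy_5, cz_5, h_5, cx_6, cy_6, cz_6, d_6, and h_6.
cx_1 = 7, cy_1 = 5, cz_1 = 2, w_1 = 1, h_1 = 1, cx_2 = 2, cy_2 = 6, cz_2 = 5, r_2 = 1, cx_3 = 6, cy_3 = 6, cz_3 = 4, d_3 = 2, h_3 = 2, cx_4 = 1, cy_4 = 4, cz_4 = 1, w_4 = 3, h_4 = 4, cx_5 = 3, cy_5 = 1, cz_5 = 5, h_5 = 3, cx_6 = 5, cy_6 = 4, cz_6 = 7, d_6 = 3, h_6 = 1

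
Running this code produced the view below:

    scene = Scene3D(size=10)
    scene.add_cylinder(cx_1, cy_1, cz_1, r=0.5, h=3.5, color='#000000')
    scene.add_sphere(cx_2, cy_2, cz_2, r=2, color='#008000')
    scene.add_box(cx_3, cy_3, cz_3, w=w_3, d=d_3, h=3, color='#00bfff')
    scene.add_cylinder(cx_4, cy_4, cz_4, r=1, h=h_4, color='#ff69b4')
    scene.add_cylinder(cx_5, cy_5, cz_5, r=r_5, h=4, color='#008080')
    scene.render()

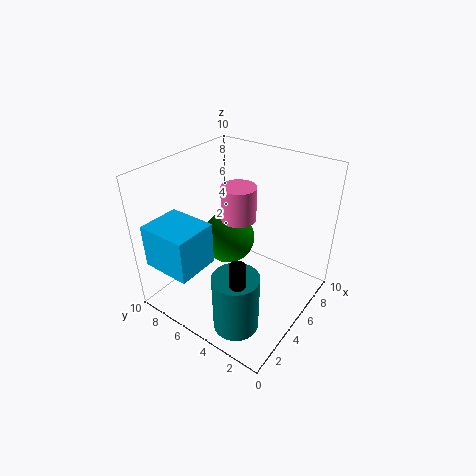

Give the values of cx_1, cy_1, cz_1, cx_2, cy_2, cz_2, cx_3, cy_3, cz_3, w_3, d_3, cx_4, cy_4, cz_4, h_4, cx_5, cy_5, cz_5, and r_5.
cx_1 = 1.5
cy_1 = 2.5
cz_1 = 2.5
cx_2 = 6.5
cy_2 = 7
cz_2 = 3.5
cx_3 = 0.5
cy_3 = 6
cz_3 = 3.5
w_3 = 3
d_3 = 3.5
cx_4 = 3
cy_4 = 3.5
cz_4 = 8
h_4 = 2
cx_5 = 2
cy_5 = 3
cz_5 = 0.5
r_5 = 1.5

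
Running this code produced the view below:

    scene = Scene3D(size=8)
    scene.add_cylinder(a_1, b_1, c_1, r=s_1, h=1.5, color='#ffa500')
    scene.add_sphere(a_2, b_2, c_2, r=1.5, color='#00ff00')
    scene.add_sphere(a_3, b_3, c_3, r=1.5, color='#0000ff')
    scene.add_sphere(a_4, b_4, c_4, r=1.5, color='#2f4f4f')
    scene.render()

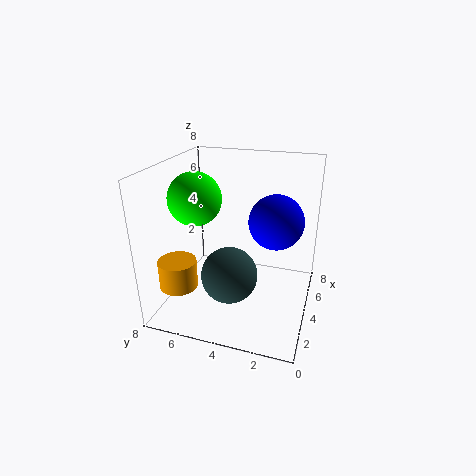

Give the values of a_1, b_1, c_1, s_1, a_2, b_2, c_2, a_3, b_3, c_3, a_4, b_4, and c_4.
a_1 = 1.5, b_1 = 6.5, c_1 = 2, s_1 = 1, a_2 = 4, b_2 = 6.5, c_2 = 6, a_3 = 4.5, b_3 = 2, c_3 = 5, a_4 = 2.5, b_4 = 4, c_4 = 2.5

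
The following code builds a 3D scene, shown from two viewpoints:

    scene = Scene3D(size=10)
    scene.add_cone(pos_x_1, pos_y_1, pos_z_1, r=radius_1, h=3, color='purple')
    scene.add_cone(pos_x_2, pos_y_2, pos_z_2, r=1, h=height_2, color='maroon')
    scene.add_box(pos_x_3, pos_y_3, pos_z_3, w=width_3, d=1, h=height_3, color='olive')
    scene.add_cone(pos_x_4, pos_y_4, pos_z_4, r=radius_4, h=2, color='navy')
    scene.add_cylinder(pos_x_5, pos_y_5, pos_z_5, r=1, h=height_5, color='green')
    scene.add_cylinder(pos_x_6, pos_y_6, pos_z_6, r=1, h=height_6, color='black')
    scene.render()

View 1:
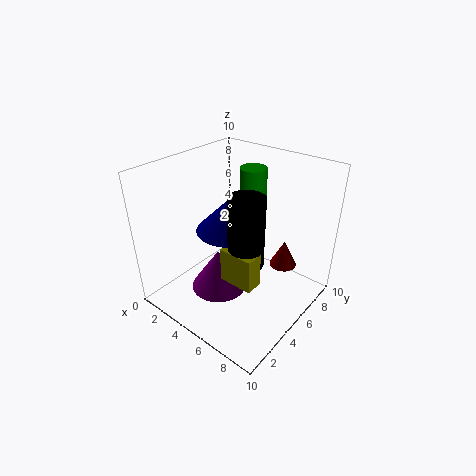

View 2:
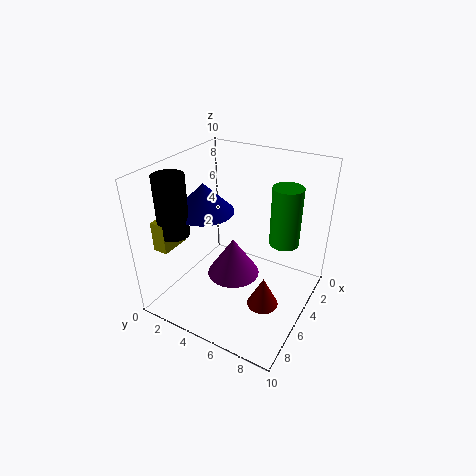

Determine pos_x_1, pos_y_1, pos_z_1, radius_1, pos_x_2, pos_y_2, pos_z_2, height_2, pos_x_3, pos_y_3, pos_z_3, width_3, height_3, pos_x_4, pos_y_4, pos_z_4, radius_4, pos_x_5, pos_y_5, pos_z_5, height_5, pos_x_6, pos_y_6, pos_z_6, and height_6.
pos_x_1 = 4; pos_y_1 = 4; pos_z_1 = 1; radius_1 = 2; pos_x_2 = 7; pos_y_2 = 8; pos_z_2 = 2; height_2 = 2; pos_x_3 = 7; pos_y_3 = 1; pos_z_3 = 5; width_3 = 2; height_3 = 2; pos_x_4 = 6; pos_y_4 = 3; pos_z_4 = 7; radius_4 = 2; pos_x_5 = 4; pos_y_5 = 8; pos_z_5 = 5; height_5 = 4; pos_x_6 = 8; pos_y_6 = 2; pos_z_6 = 6; height_6 = 4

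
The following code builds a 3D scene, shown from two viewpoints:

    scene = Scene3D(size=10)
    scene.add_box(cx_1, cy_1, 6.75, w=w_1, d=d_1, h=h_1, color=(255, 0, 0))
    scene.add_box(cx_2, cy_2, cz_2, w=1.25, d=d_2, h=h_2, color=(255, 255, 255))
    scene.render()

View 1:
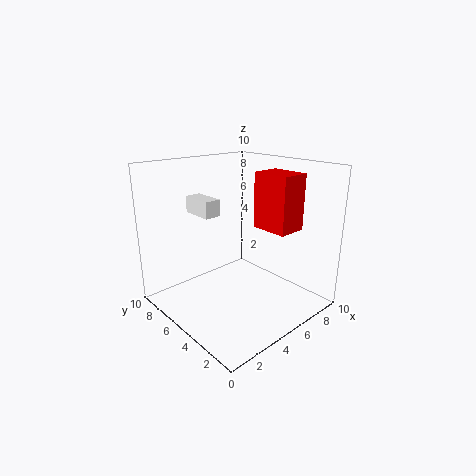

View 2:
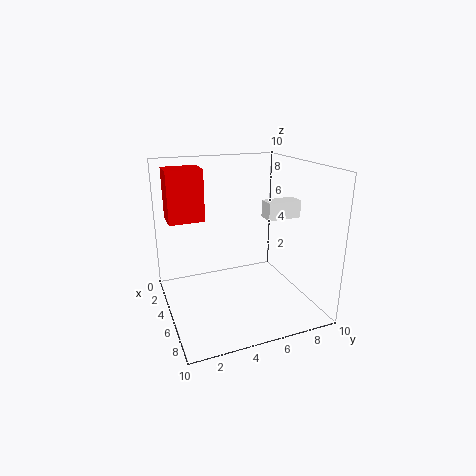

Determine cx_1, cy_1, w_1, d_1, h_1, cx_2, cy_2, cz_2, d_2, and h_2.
cx_1 = 4, cy_1 = 0.25, w_1 = 1.75, d_1 = 2.25, h_1 = 3.25, cx_2 = 4, cy_2 = 7.25, cz_2 = 6, d_2 = 2.5, h_2 = 1.25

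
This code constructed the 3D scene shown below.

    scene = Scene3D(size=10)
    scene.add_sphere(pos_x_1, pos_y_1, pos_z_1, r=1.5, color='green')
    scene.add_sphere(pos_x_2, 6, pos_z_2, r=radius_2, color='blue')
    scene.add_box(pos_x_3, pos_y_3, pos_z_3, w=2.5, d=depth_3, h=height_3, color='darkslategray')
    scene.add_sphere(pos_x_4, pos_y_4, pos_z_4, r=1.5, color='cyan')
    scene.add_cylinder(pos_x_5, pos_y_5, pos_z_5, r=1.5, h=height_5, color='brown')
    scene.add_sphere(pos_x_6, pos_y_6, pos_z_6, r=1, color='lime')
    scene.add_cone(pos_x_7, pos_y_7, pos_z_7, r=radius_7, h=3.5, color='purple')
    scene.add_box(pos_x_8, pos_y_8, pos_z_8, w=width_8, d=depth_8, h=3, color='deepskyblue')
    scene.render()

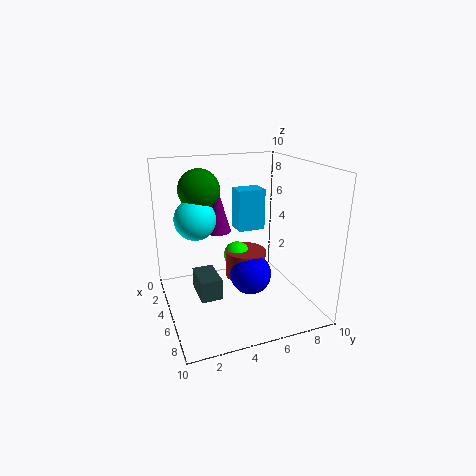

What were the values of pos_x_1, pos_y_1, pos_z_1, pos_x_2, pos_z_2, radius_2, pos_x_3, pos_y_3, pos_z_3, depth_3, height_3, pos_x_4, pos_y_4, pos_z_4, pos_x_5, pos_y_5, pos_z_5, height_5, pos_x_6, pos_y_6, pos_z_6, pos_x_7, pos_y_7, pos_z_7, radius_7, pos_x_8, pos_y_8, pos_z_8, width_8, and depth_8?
pos_x_1 = 2.5, pos_y_1 = 3, pos_z_1 = 8, pos_x_2 = 5, pos_z_2 = 2, radius_2 = 1.5, pos_x_3 = 3.5, pos_y_3 = 2, pos_z_3 = 1, depth_3 = 1.5, height_3 = 1.5, pos_x_4 = 3, pos_y_4 = 2.5, pos_z_4 = 6, pos_x_5 = 4, pos_y_5 = 6, pos_z_5 = 1.5, height_5 = 2, pos_x_6 = 3.5, pos_y_6 = 5.5, pos_z_6 = 3, pos_x_7 = 2, pos_y_7 = 4.5, pos_z_7 = 4.5, radius_7 = 1, pos_x_8 = 2.5, pos_y_8 = 5.5, pos_z_8 = 5, width_8 = 1.5, depth_8 = 2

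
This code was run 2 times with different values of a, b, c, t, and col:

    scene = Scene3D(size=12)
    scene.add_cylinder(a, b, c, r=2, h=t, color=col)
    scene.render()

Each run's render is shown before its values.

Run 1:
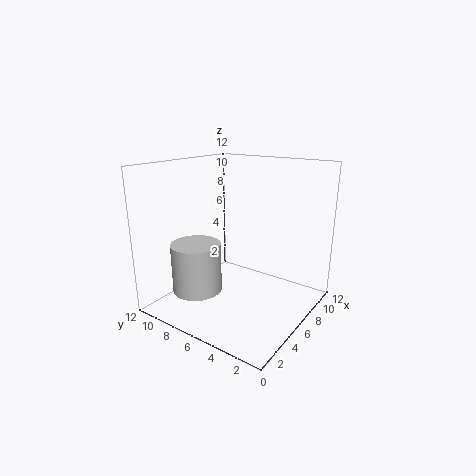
a = 3
b = 8
c = 2
t = 4
col = 'lightgray'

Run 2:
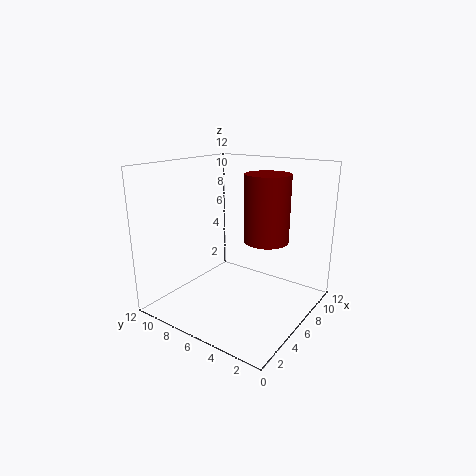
a = 9
b = 5
c = 5
t = 6
col = 'maroon'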